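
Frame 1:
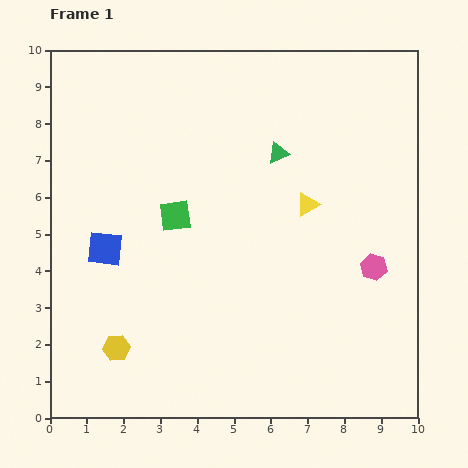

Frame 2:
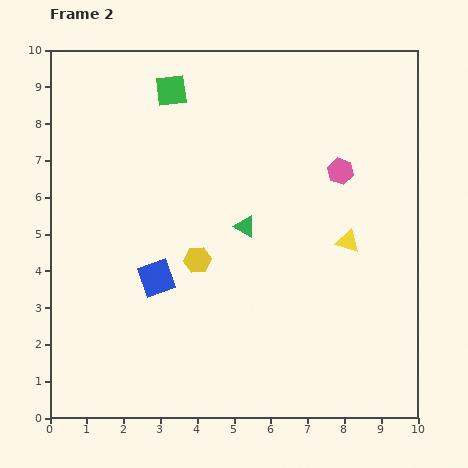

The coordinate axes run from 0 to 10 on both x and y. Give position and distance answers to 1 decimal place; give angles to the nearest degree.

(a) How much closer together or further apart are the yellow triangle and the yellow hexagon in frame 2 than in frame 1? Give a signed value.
-2.4

Distance in frame 1: 6.5. Distance in frame 2: 4.1.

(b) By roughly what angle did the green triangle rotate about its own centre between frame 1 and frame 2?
54° clockwise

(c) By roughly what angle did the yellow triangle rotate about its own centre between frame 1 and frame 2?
47° clockwise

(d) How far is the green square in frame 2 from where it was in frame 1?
3.4

The green square moved from (3.4, 5.5) to (3.3, 8.9), a distance of √(0.1² + 3.4²) ≈ 3.4.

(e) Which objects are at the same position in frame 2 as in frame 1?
none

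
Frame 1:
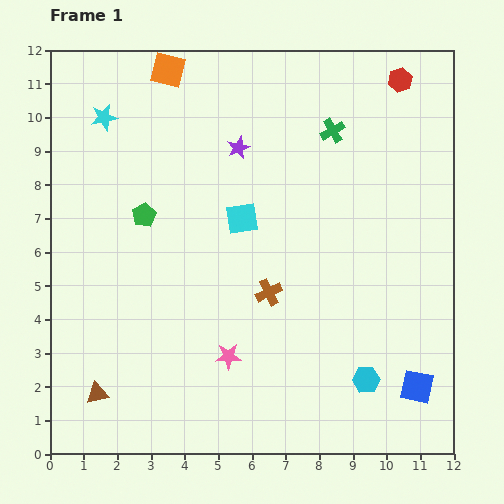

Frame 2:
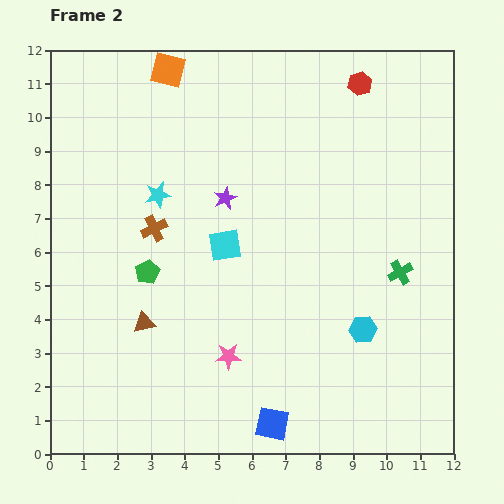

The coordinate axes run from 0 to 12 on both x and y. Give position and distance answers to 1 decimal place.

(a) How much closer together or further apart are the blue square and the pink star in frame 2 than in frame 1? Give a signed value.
-3.3

Distance in frame 1: 5.7. Distance in frame 2: 2.4.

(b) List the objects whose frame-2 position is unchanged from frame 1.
the orange square, the pink star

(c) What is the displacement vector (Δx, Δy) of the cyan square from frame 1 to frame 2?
(-0.5, -0.8)

The cyan square was at (5.7, 7.0) in frame 1 and (5.2, 6.2) in frame 2.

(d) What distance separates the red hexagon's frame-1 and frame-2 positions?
1.2

The red hexagon moved from (10.4, 11.1) to (9.2, 11.0), a distance of √(1.2² + 0.1²) ≈ 1.2.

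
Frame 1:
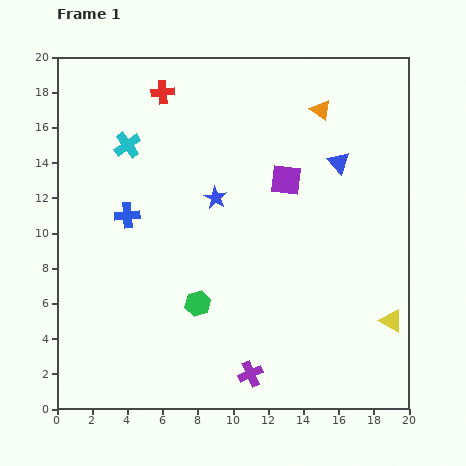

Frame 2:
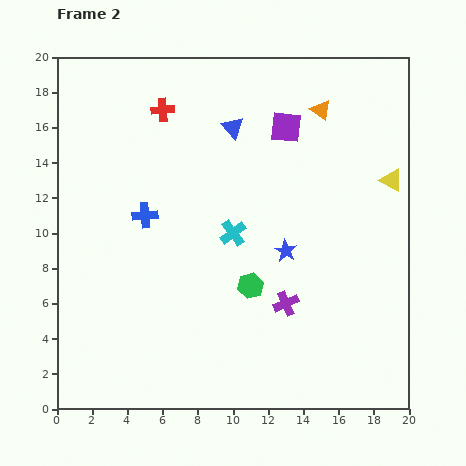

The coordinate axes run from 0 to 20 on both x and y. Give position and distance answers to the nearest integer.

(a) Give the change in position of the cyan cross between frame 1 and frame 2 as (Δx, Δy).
(6, -5)

The cyan cross was at (4, 15) in frame 1 and (10, 10) in frame 2.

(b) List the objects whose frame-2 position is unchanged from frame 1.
the orange triangle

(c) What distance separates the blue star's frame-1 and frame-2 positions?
5

The blue star moved from (9, 12) to (13, 9), a distance of √(4² + 3²) ≈ 5.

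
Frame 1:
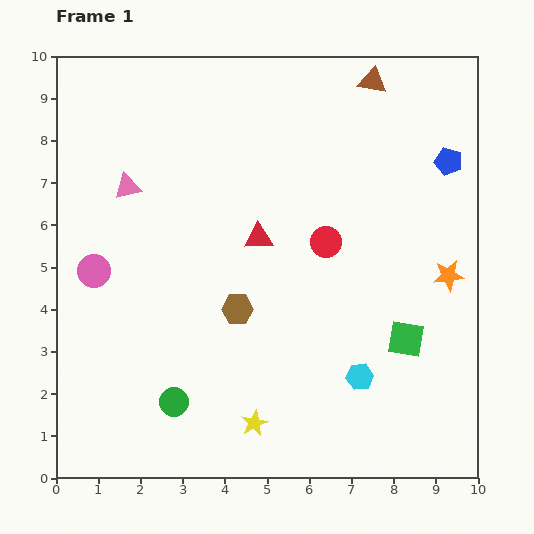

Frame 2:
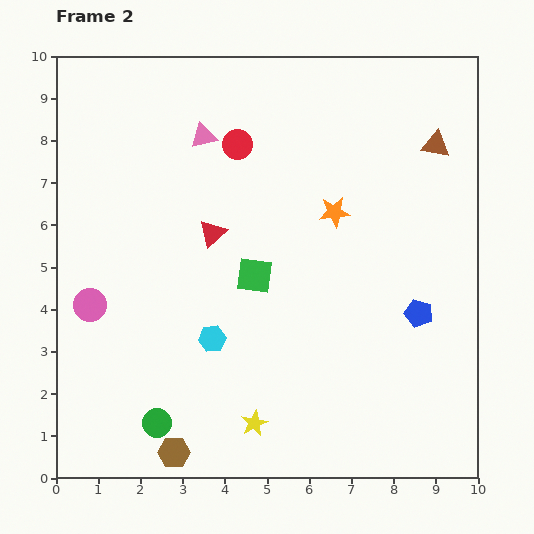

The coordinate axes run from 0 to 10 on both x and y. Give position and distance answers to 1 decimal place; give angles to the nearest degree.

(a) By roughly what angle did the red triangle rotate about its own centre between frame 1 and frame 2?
40° counter-clockwise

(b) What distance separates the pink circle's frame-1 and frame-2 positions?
0.8

The pink circle moved from (0.9, 4.9) to (0.8, 4.1), a distance of √(0.1² + 0.8²) ≈ 0.8.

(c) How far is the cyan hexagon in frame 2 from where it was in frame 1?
3.6

The cyan hexagon moved from (7.2, 2.4) to (3.7, 3.3), a distance of √(3.5² + 0.9²) ≈ 3.6.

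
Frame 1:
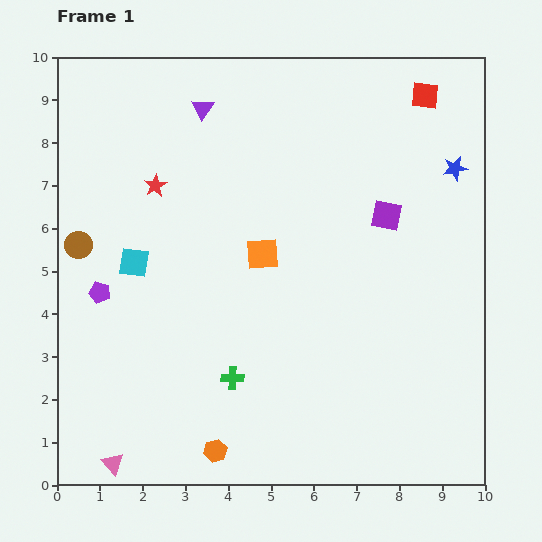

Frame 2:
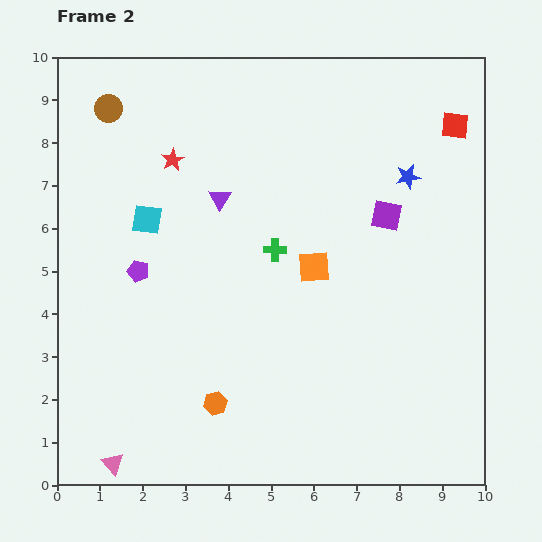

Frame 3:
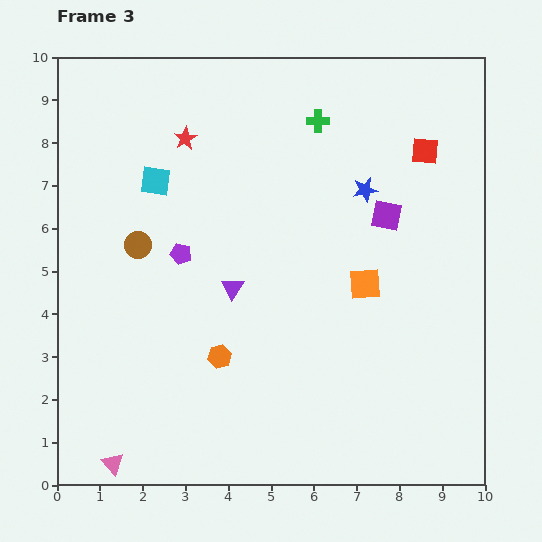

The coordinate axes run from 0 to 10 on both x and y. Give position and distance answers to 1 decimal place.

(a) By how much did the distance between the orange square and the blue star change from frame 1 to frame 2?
-1.9

Distance in frame 1: 4.9. Distance in frame 2: 3.0.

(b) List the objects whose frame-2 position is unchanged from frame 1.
the purple square, the pink triangle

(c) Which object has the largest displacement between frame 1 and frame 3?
the green cross

(moved 6.3; next 4.3)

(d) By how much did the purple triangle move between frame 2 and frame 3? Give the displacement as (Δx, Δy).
(0.3, -2.1)

The purple triangle was at (3.8, 6.7) in frame 2 and (4.1, 4.6) in frame 3.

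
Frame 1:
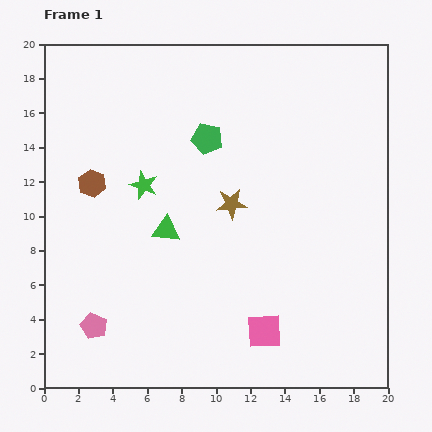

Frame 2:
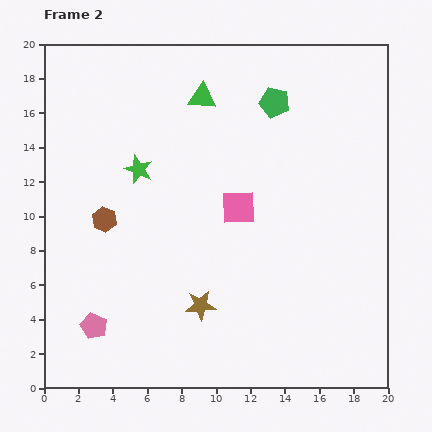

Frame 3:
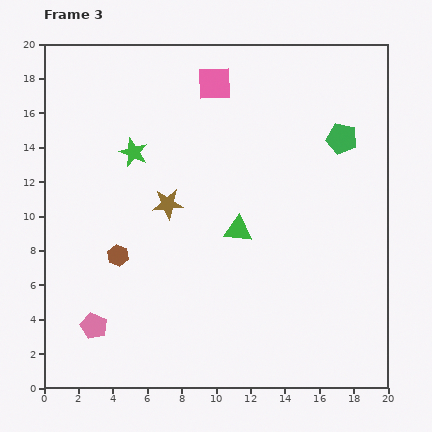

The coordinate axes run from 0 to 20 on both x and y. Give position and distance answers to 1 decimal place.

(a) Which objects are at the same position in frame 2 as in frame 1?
the pink pentagon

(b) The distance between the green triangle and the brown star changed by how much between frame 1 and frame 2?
+8.0

Distance in frame 1: 4.1. Distance in frame 2: 12.1.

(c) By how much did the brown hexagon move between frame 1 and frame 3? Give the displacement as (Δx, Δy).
(1.5, -4.2)

The brown hexagon was at (2.8, 11.9) in frame 1 and (4.3, 7.7) in frame 3.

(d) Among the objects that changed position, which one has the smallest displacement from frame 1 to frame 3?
the green star

(moved 2.0)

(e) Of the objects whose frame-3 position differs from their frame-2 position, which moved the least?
the green star

(moved 1.0)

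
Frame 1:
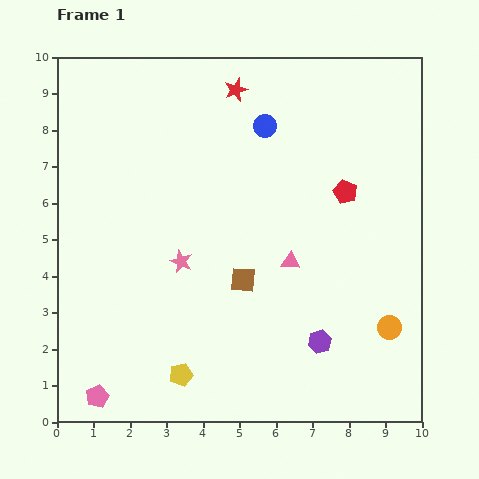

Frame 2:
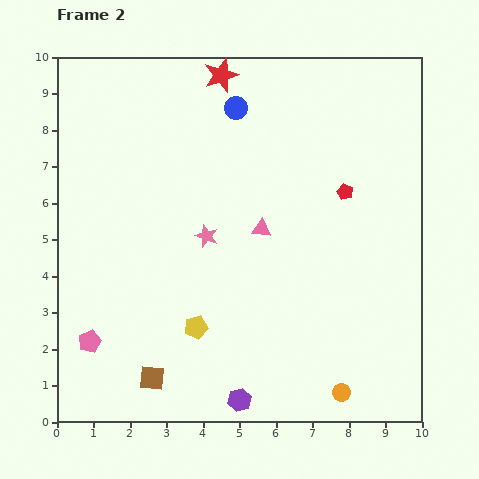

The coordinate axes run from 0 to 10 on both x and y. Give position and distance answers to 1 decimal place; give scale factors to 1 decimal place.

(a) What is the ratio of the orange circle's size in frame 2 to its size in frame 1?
0.7×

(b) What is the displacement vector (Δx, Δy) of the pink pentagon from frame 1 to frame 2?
(-0.2, 1.5)

The pink pentagon was at (1.1, 0.7) in frame 1 and (0.9, 2.2) in frame 2.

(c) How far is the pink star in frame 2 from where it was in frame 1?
1.0

The pink star moved from (3.4, 4.4) to (4.1, 5.1), a distance of √(0.7² + 0.7²) ≈ 1.0.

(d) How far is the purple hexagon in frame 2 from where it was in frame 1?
2.7

The purple hexagon moved from (7.2, 2.2) to (5.0, 0.6), a distance of √(2.2² + 1.6²) ≈ 2.7.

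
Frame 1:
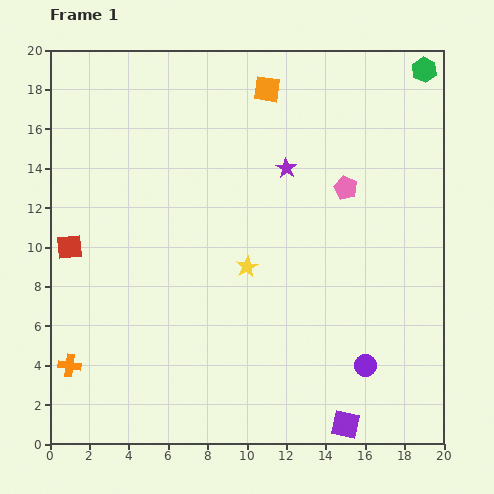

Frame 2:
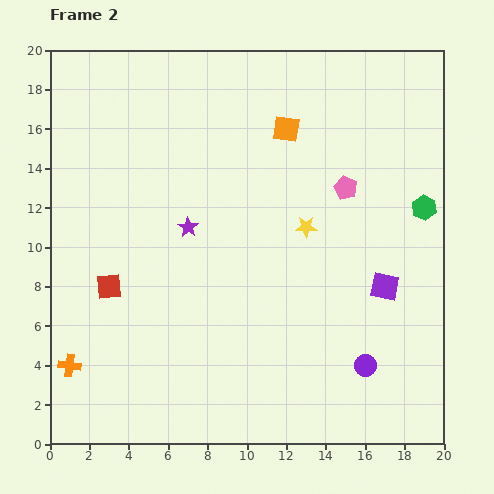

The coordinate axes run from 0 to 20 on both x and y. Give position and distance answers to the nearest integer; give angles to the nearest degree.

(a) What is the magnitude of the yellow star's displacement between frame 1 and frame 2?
4

The yellow star moved from (10, 9) to (13, 11), a distance of √(3² + 2²) ≈ 4.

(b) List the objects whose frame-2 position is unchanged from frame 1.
the pink pentagon, the orange cross, the purple circle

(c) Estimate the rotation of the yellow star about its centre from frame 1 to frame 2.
28° clockwise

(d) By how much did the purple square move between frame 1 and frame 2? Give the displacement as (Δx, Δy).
(2, 7)

The purple square was at (15, 1) in frame 1 and (17, 8) in frame 2.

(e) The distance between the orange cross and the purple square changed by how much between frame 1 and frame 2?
+2

Distance in frame 1: 14. Distance in frame 2: 16.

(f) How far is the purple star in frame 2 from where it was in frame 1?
6

The purple star moved from (12, 14) to (7, 11), a distance of √(5² + 3²) ≈ 6.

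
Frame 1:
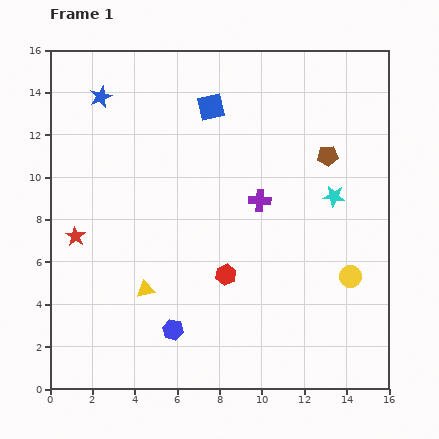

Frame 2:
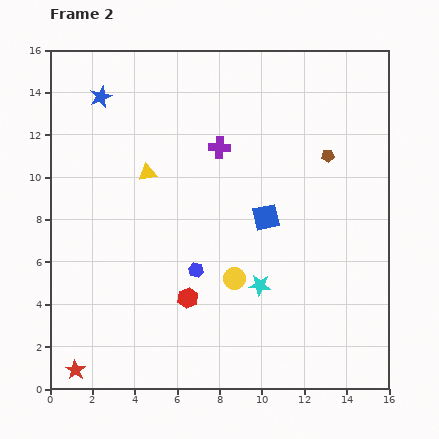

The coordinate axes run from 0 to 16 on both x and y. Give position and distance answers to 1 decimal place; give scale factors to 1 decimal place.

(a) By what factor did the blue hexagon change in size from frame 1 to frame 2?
0.7×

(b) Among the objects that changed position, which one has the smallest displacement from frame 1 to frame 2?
the red hexagon

(moved 2.1)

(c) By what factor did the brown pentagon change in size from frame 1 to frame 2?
0.6×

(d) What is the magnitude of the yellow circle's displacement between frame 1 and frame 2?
5.5

The yellow circle moved from (14.2, 5.3) to (8.7, 5.2), a distance of √(5.5² + 0.1²) ≈ 5.5.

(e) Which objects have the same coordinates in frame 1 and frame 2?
the blue star, the brown pentagon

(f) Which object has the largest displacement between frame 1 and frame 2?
the red star

(moved 6.3; next 5.8)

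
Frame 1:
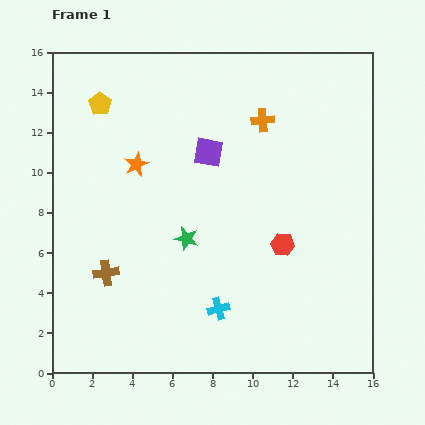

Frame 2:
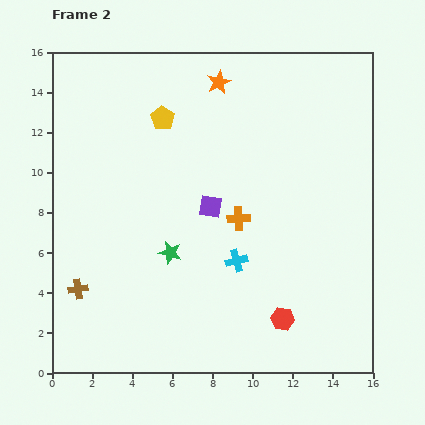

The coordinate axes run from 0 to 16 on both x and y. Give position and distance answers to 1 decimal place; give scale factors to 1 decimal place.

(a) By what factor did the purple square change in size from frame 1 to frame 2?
0.8×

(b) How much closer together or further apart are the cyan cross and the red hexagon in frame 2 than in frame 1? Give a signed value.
-0.8

Distance in frame 1: 4.5. Distance in frame 2: 3.7.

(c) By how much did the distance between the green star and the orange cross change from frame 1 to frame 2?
-3.2

Distance in frame 1: 7.0. Distance in frame 2: 3.8.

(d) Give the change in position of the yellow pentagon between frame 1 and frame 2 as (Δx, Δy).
(3.1, -0.7)

The yellow pentagon was at (2.4, 13.4) in frame 1 and (5.5, 12.7) in frame 2.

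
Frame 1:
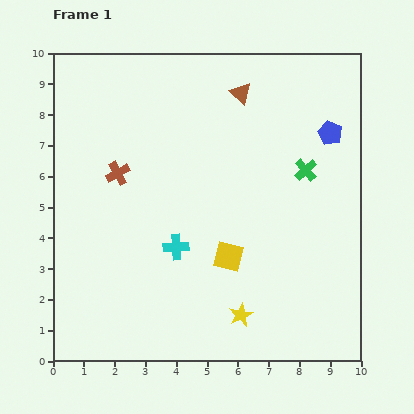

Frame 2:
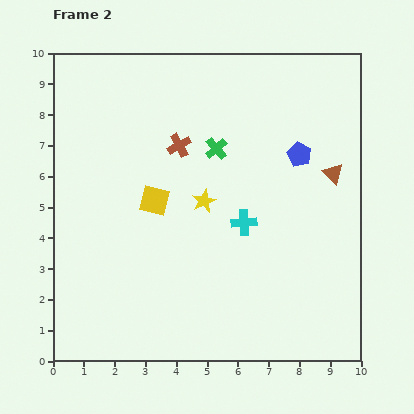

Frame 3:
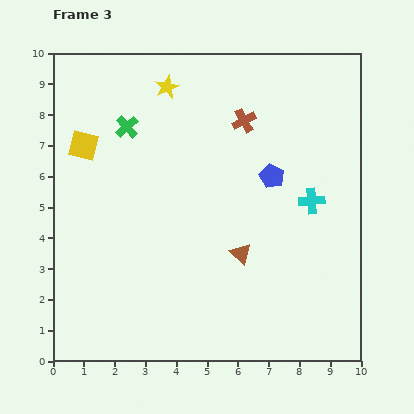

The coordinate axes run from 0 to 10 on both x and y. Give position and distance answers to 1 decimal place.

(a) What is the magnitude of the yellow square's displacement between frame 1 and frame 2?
3.0

The yellow square moved from (5.7, 3.4) to (3.3, 5.2), a distance of √(2.4² + 1.8²) ≈ 3.0.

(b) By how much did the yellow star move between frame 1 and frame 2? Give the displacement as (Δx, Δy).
(-1.2, 3.7)

The yellow star was at (6.1, 1.5) in frame 1 and (4.9, 5.2) in frame 2.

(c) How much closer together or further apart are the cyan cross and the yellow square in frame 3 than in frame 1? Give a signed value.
+5.9

Distance in frame 1: 1.7. Distance in frame 3: 7.6.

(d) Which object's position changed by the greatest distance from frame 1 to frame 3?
the yellow star

(moved 7.8; next 6.0)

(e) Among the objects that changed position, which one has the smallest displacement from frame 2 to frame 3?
the blue pentagon

(moved 1.1)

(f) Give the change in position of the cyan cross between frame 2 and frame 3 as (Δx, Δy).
(2.2, 0.7)

The cyan cross was at (6.2, 4.5) in frame 2 and (8.4, 5.2) in frame 3.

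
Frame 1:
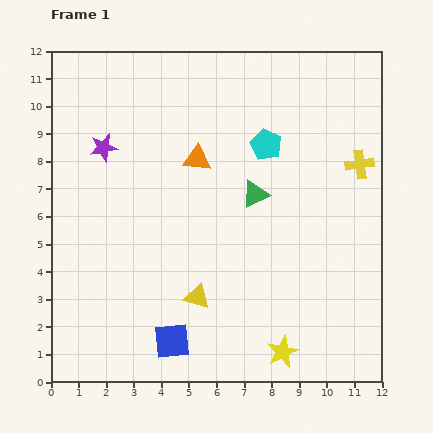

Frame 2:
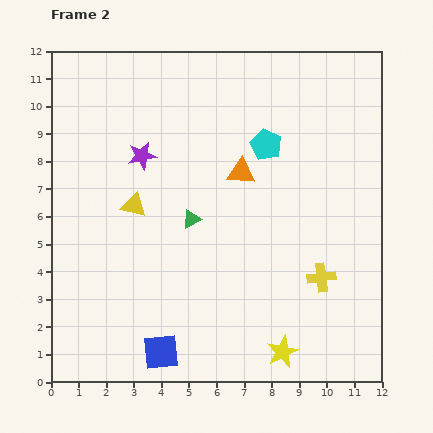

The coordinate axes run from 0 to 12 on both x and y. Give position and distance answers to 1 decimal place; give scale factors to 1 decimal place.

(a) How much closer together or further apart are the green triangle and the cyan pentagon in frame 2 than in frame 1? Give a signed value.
+2.0

Distance in frame 1: 1.8. Distance in frame 2: 3.8.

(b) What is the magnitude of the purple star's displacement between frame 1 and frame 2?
1.4

The purple star moved from (1.9, 8.5) to (3.3, 8.2), a distance of √(1.4² + 0.3²) ≈ 1.4.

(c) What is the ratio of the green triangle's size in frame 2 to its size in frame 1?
0.7×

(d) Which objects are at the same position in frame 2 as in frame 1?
the yellow star, the cyan pentagon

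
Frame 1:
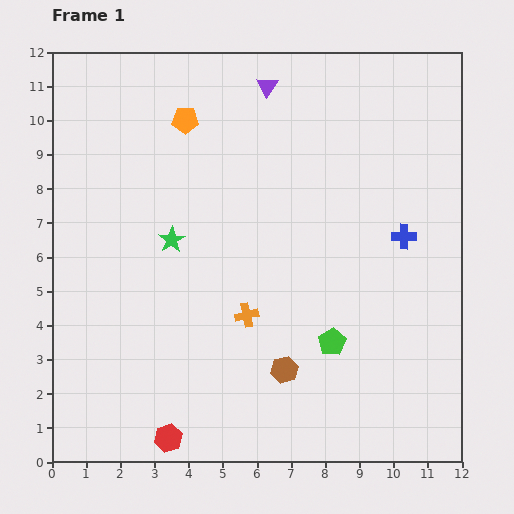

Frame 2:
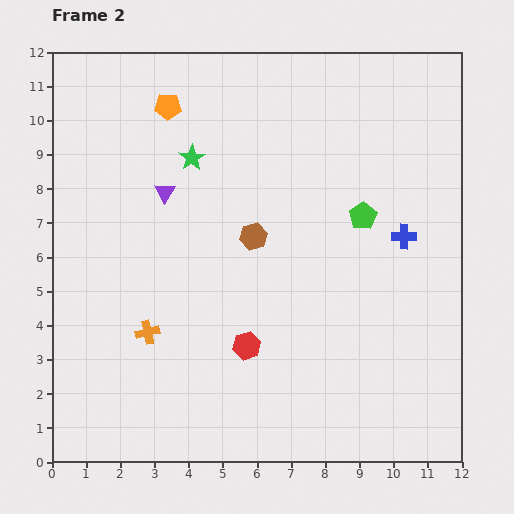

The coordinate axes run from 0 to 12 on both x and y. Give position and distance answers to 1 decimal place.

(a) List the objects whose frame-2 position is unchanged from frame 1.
the blue cross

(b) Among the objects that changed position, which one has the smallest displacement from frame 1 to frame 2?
the orange pentagon

(moved 0.6)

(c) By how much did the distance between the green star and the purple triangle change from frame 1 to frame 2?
-4.0

Distance in frame 1: 5.3. Distance in frame 2: 1.3.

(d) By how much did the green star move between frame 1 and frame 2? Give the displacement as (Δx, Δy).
(0.6, 2.4)

The green star was at (3.5, 6.5) in frame 1 and (4.1, 8.9) in frame 2.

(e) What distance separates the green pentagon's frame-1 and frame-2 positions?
3.8

The green pentagon moved from (8.2, 3.5) to (9.1, 7.2), a distance of √(0.9² + 3.7²) ≈ 3.8.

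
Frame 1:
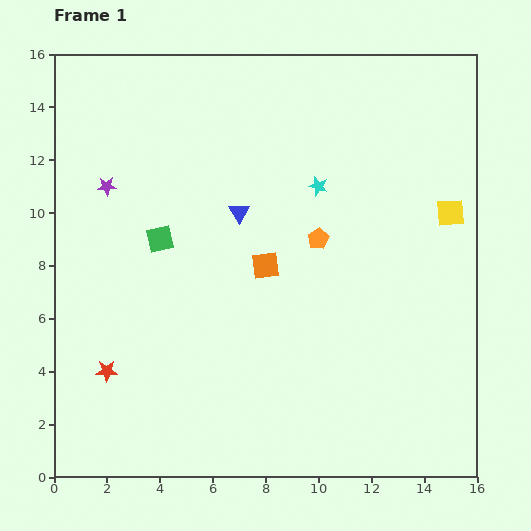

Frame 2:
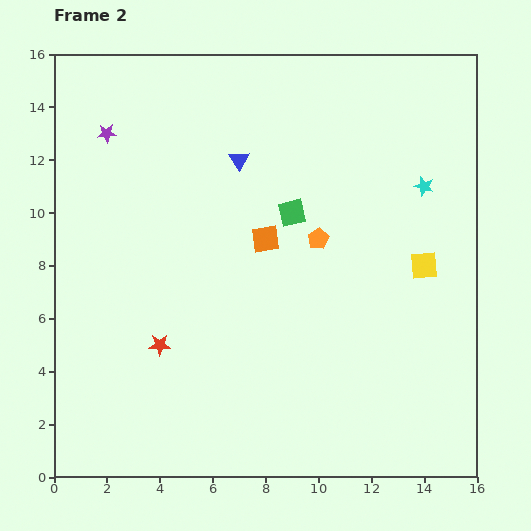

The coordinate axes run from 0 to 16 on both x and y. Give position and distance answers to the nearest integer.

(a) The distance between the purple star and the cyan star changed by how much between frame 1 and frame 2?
+4

Distance in frame 1: 8. Distance in frame 2: 12.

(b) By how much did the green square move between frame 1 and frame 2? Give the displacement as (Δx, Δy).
(5, 1)

The green square was at (4, 9) in frame 1 and (9, 10) in frame 2.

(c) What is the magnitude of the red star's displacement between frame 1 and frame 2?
2

The red star moved from (2, 4) to (4, 5), a distance of √(2² + 1²) ≈ 2.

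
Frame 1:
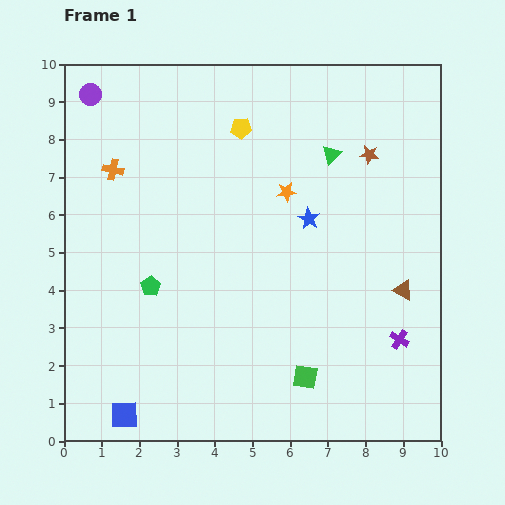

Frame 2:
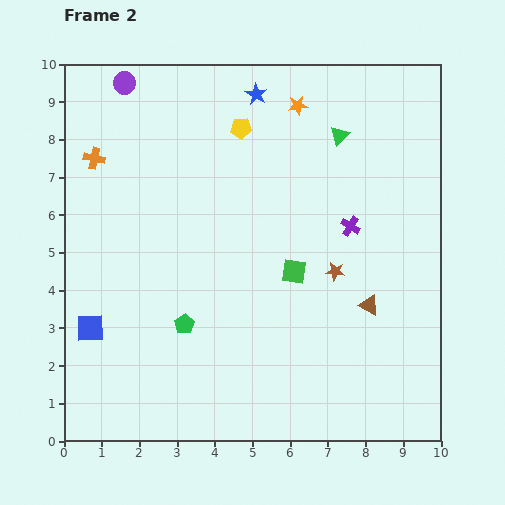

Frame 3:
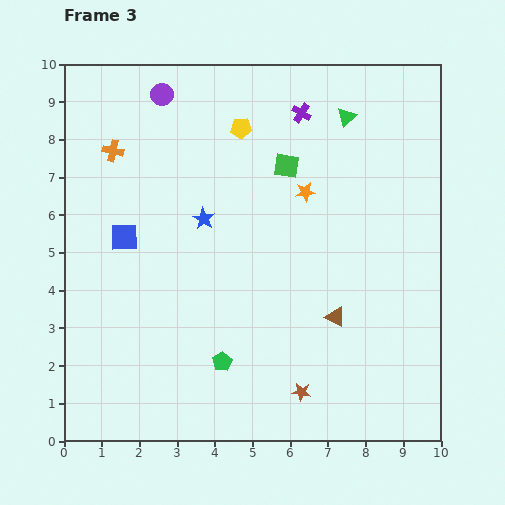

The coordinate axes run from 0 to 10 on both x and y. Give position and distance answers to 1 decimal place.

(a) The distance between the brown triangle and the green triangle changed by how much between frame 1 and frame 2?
+0.5

Distance in frame 1: 4.1. Distance in frame 2: 4.6.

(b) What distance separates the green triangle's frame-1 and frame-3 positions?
1.1

The green triangle moved from (7.1, 7.6) to (7.5, 8.6), a distance of √(0.4² + 1.0²) ≈ 1.1.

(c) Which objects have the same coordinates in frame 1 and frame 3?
the yellow pentagon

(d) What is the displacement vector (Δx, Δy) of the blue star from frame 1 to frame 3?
(-2.8, 0.0)

The blue star was at (6.5, 5.9) in frame 1 and (3.7, 5.9) in frame 3.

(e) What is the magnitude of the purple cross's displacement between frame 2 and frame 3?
3.3

The purple cross moved from (7.6, 5.7) to (6.3, 8.7), a distance of √(1.3² + 3.0²) ≈ 3.3.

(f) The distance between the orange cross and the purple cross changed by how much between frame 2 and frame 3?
-1.9

Distance in frame 2: 7.0. Distance in frame 3: 5.1.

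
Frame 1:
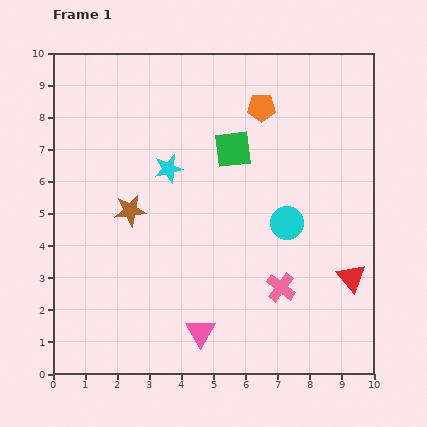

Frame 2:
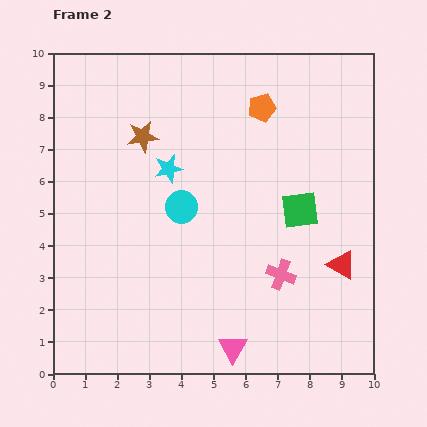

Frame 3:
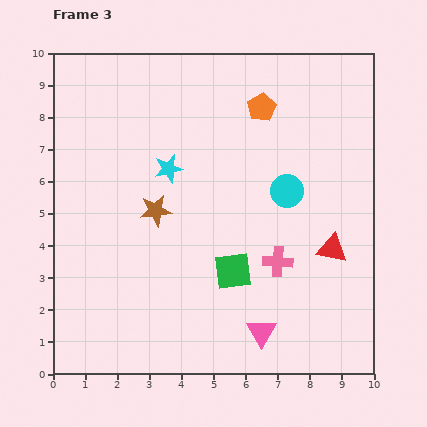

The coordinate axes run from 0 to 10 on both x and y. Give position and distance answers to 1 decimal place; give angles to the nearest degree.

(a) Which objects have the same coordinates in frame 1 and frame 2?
the orange pentagon, the cyan star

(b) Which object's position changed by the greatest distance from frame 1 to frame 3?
the green square

(moved 3.8; next 1.9)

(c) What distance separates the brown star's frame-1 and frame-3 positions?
0.8

The brown star moved from (2.4, 5.1) to (3.2, 5.1), a distance of √(0.8² + 0.0²) ≈ 0.8.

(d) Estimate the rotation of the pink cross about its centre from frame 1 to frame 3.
34° counter-clockwise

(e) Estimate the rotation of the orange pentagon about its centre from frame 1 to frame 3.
31° counter-clockwise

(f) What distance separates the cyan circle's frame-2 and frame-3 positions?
3.3

The cyan circle moved from (4.0, 5.2) to (7.3, 5.7), a distance of √(3.3² + 0.5²) ≈ 3.3.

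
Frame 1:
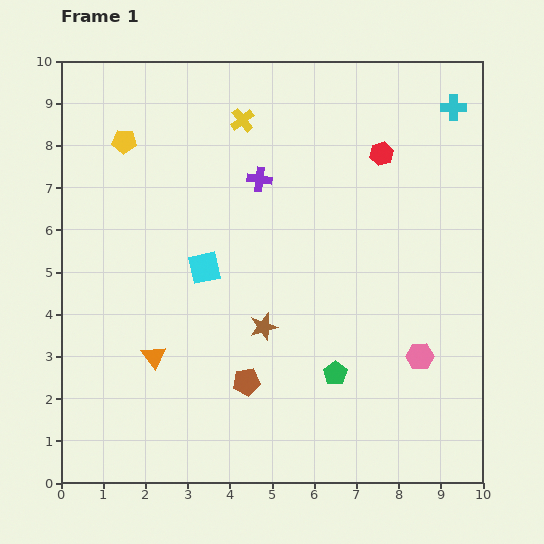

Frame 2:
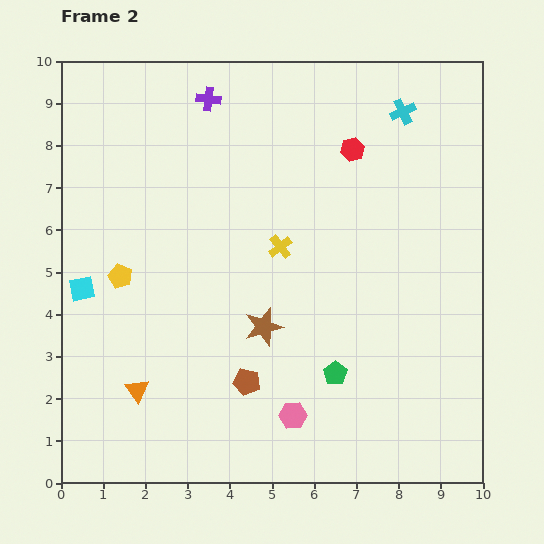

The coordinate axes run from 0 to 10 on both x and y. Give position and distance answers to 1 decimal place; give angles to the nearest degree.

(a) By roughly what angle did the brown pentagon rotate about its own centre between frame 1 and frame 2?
20° clockwise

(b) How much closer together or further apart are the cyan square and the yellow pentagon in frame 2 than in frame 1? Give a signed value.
-2.7

Distance in frame 1: 3.6. Distance in frame 2: 0.9.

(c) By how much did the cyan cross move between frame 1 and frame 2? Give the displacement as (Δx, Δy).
(-1.2, -0.1)

The cyan cross was at (9.3, 8.9) in frame 1 and (8.1, 8.8) in frame 2.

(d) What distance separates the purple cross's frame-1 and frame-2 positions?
2.2

The purple cross moved from (4.7, 7.2) to (3.5, 9.1), a distance of √(1.2² + 1.9²) ≈ 2.2.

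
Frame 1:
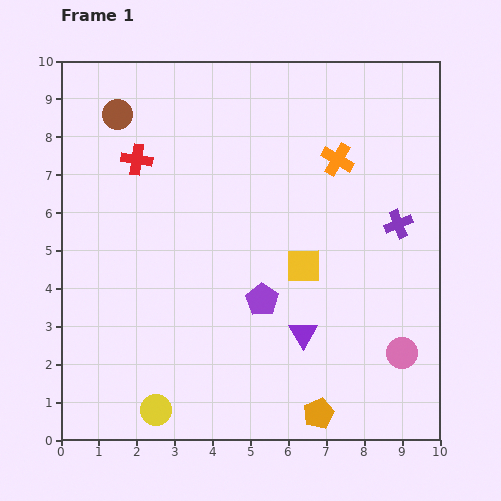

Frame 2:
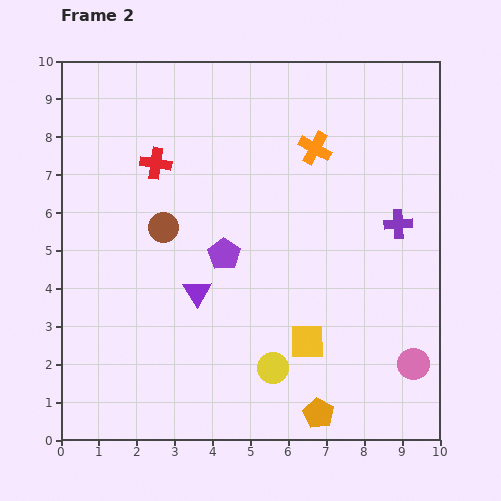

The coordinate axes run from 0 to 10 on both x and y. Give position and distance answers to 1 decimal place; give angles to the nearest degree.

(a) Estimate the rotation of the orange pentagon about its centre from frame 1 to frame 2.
20° counter-clockwise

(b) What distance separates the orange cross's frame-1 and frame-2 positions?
0.7

The orange cross moved from (7.3, 7.4) to (6.7, 7.7), a distance of √(0.6² + 0.3²) ≈ 0.7.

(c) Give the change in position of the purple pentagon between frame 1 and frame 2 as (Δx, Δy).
(-1.0, 1.2)

The purple pentagon was at (5.3, 3.7) in frame 1 and (4.3, 4.9) in frame 2.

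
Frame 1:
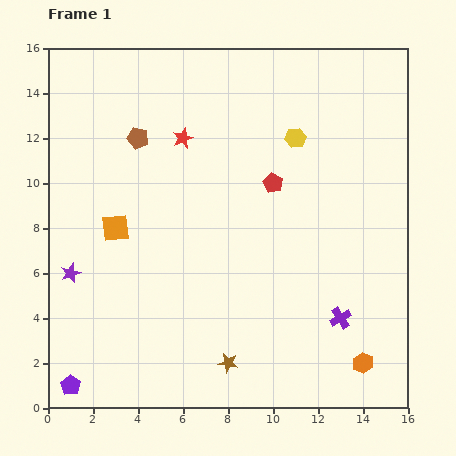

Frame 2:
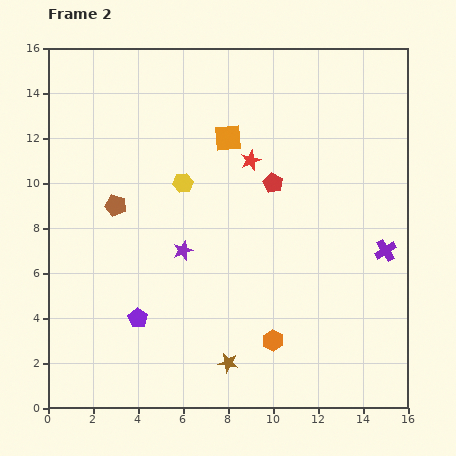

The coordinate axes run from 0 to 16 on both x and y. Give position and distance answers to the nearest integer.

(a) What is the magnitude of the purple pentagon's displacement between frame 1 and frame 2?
4

The purple pentagon moved from (1, 1) to (4, 4), a distance of √(3² + 3²) ≈ 4.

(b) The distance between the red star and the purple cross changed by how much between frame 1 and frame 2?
-4

Distance in frame 1: 11. Distance in frame 2: 7.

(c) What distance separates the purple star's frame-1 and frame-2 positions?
5

The purple star moved from (1, 6) to (6, 7), a distance of √(5² + 1²) ≈ 5.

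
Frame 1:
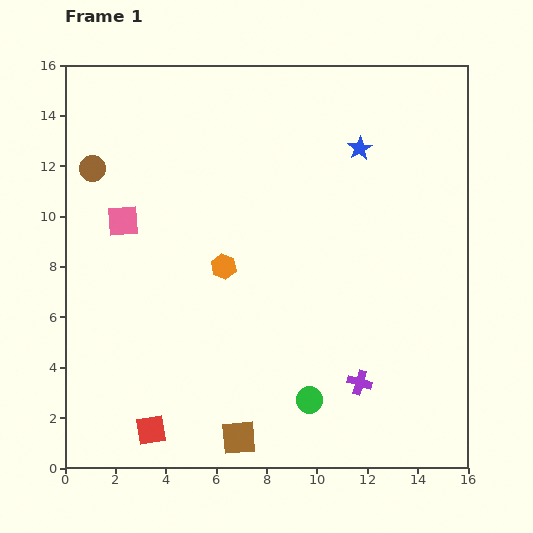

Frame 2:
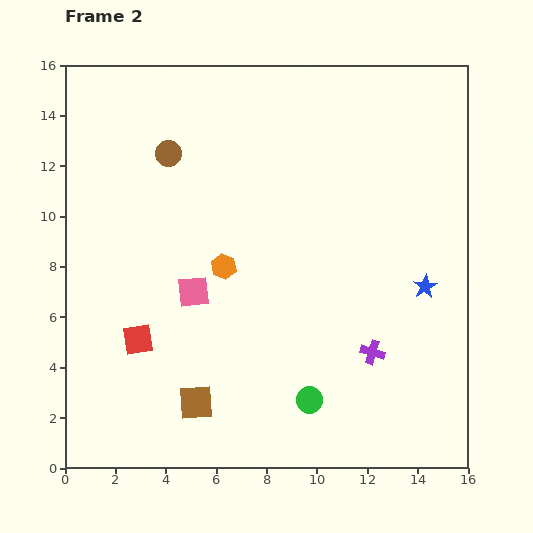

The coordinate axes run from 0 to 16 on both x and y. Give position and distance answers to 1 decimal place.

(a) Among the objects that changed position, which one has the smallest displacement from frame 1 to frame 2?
the purple cross

(moved 1.3)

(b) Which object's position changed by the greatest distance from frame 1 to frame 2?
the blue star

(moved 6.1; next 4.0)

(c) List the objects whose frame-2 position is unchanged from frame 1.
the orange hexagon, the green circle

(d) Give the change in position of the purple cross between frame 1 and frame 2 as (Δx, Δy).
(0.5, 1.2)

The purple cross was at (11.7, 3.4) in frame 1 and (12.2, 4.6) in frame 2.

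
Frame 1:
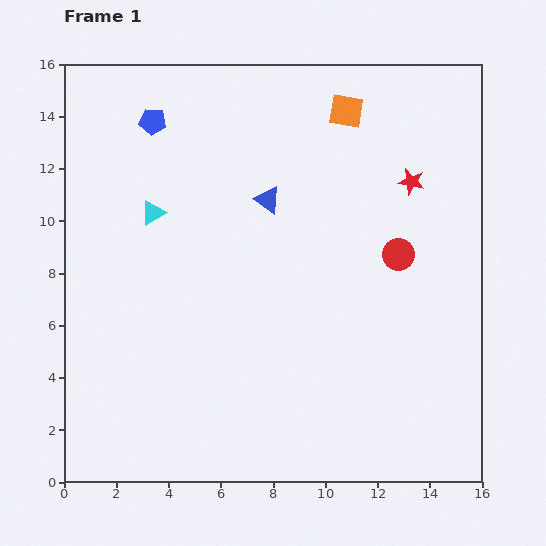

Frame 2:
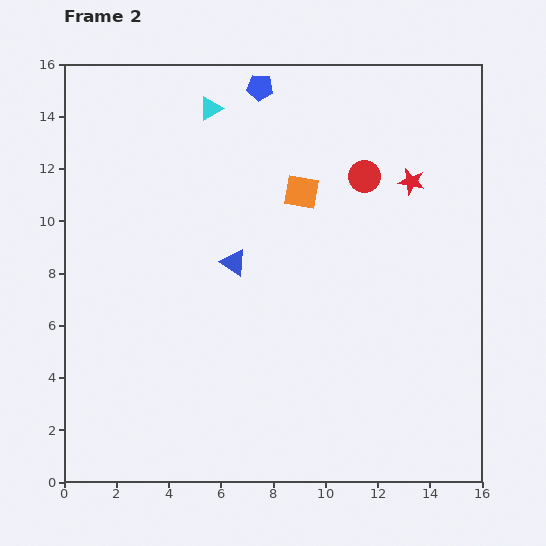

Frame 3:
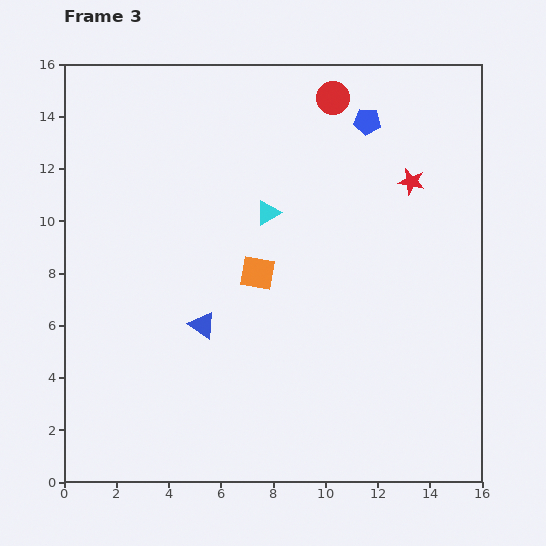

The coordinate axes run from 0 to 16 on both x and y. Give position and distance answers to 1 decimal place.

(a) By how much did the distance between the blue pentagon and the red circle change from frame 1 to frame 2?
-5.5

Distance in frame 1: 10.7. Distance in frame 2: 5.2.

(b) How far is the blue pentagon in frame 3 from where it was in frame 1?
8.2

The blue pentagon moved from (3.4, 13.8) to (11.6, 13.8), a distance of √(8.2² + 0.0²) ≈ 8.2.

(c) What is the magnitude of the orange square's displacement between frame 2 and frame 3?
3.5

The orange square moved from (9.1, 11.1) to (7.4, 8.0), a distance of √(1.7² + 3.1²) ≈ 3.5.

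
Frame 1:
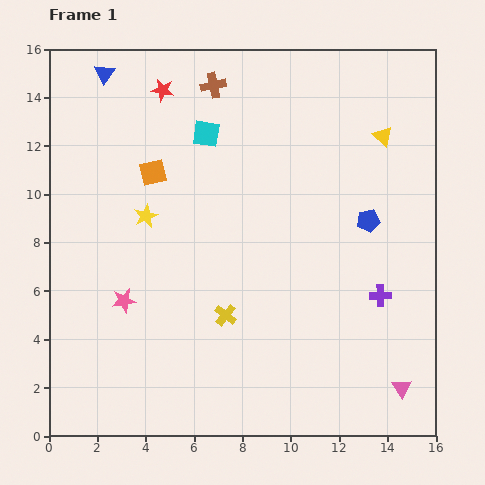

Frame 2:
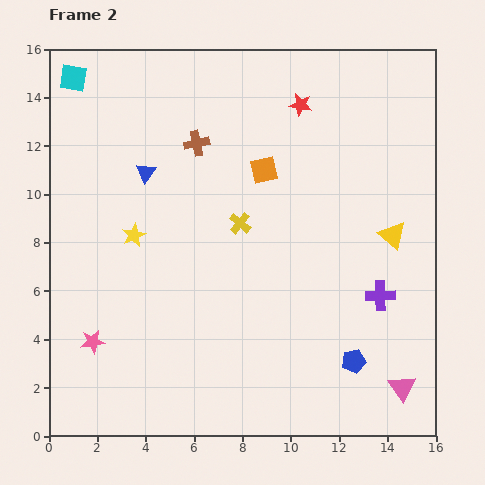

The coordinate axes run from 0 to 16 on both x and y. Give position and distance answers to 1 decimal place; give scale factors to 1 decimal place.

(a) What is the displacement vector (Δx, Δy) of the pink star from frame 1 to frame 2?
(-1.3, -1.7)

The pink star was at (3.1, 5.6) in frame 1 and (1.8, 3.9) in frame 2.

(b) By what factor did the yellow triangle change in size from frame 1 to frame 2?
1.4×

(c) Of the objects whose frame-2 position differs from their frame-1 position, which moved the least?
the yellow star

(moved 0.9)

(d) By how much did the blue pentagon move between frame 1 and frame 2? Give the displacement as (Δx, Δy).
(-0.6, -5.8)

The blue pentagon was at (13.2, 8.9) in frame 1 and (12.6, 3.1) in frame 2.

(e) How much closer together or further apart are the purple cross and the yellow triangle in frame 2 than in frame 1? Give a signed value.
-4.1

Distance in frame 1: 6.6. Distance in frame 2: 2.5.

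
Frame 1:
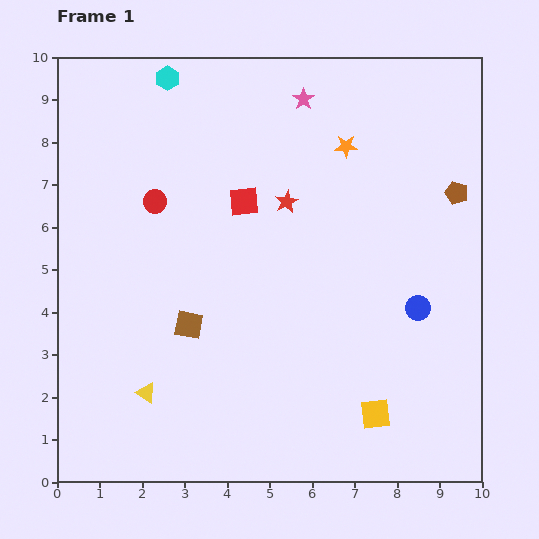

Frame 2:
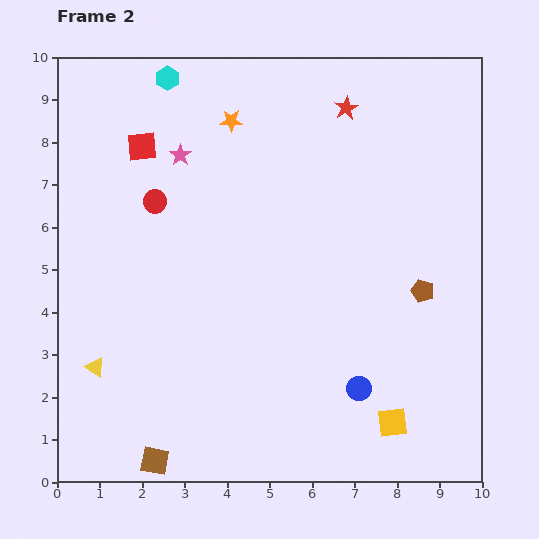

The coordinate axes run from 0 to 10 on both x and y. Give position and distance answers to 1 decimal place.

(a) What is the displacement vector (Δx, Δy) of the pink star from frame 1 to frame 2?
(-2.9, -1.3)

The pink star was at (5.8, 9.0) in frame 1 and (2.9, 7.7) in frame 2.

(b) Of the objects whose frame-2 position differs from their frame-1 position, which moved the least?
the yellow square

(moved 0.4)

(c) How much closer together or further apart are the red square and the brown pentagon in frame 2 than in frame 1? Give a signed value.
+2.4

Distance in frame 1: 5.0. Distance in frame 2: 7.4.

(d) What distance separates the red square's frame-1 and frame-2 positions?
2.7

The red square moved from (4.4, 6.6) to (2.0, 7.9), a distance of √(2.4² + 1.3²) ≈ 2.7.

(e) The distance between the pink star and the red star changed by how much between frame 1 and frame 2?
+1.7

Distance in frame 1: 2.4. Distance in frame 2: 4.1.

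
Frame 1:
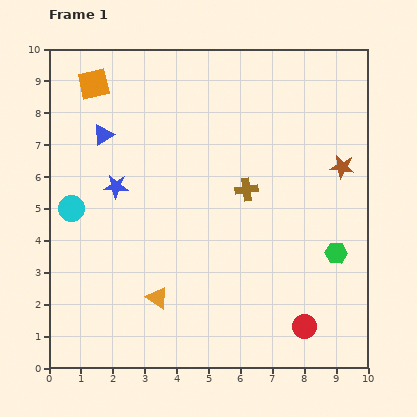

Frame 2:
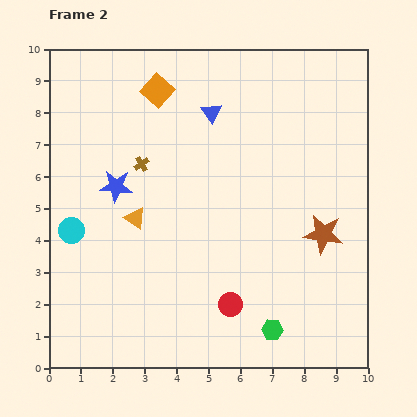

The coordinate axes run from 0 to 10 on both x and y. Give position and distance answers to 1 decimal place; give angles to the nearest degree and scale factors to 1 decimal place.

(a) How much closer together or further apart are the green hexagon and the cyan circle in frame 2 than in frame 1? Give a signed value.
-1.4

Distance in frame 1: 8.4. Distance in frame 2: 7.0.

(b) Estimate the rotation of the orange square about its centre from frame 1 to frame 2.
36° counter-clockwise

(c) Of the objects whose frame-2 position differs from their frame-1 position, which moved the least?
the cyan circle

(moved 0.7)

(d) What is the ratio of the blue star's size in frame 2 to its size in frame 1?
1.4×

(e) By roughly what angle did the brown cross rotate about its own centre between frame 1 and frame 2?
26° counter-clockwise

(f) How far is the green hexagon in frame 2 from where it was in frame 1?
3.1

The green hexagon moved from (9.0, 3.6) to (7.0, 1.2), a distance of √(2.0² + 2.4²) ≈ 3.1.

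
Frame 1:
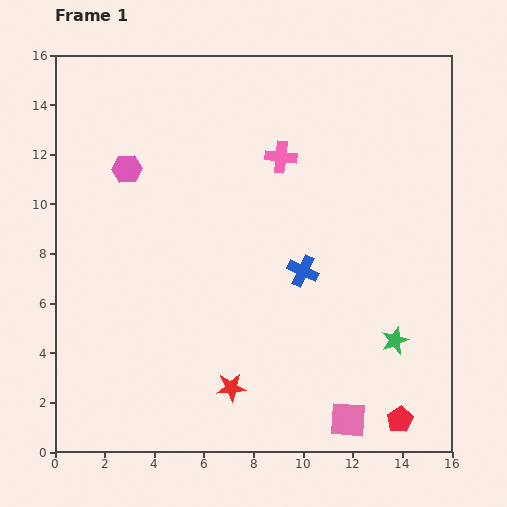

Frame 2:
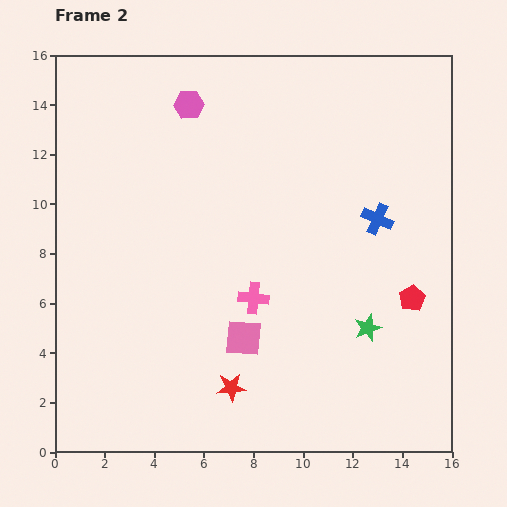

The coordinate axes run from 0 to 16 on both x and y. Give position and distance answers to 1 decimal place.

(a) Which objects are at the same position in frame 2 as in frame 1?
the red star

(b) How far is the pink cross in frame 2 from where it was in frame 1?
5.8

The pink cross moved from (9.1, 11.9) to (8.0, 6.2), a distance of √(1.1² + 5.7²) ≈ 5.8.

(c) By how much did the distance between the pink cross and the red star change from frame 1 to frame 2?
-5.8

Distance in frame 1: 9.5. Distance in frame 2: 3.7.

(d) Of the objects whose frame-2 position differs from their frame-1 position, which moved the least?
the green star

(moved 1.2)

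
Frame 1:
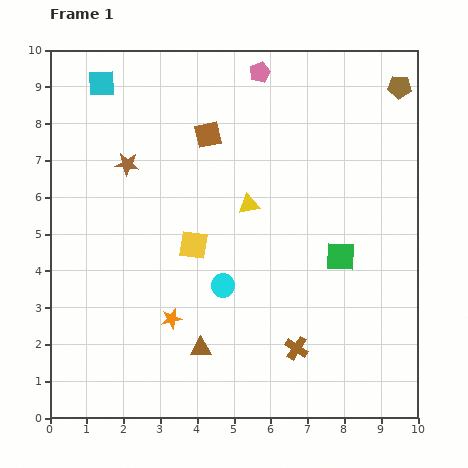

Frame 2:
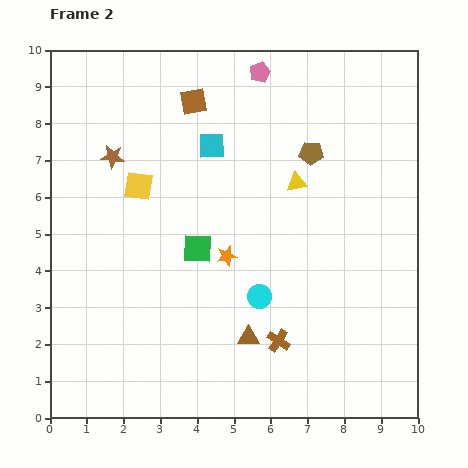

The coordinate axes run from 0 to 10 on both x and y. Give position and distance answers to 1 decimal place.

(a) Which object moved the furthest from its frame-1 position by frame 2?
the green square

(moved 3.9; next 3.4)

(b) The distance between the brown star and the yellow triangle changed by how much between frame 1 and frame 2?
+1.5

Distance in frame 1: 3.5. Distance in frame 2: 5.0.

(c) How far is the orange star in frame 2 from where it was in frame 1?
2.3

The orange star moved from (3.3, 2.7) to (4.8, 4.4), a distance of √(1.5² + 1.7²) ≈ 2.3.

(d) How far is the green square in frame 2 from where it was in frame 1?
3.9

The green square moved from (7.9, 4.4) to (4.0, 4.6), a distance of √(3.9² + 0.2²) ≈ 3.9.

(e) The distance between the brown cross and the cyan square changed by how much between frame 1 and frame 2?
-3.3

Distance in frame 1: 8.9. Distance in frame 2: 5.6.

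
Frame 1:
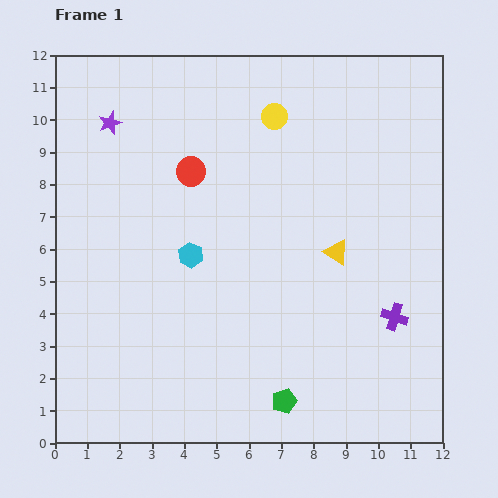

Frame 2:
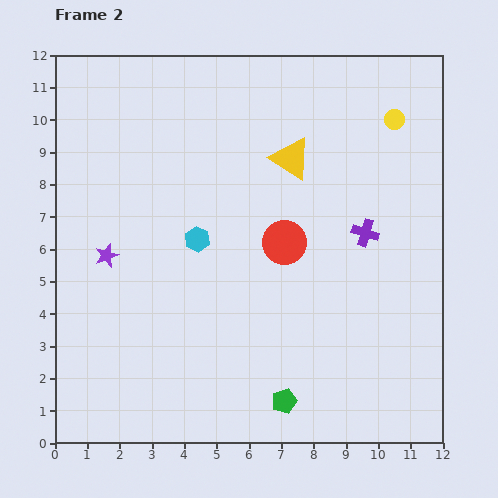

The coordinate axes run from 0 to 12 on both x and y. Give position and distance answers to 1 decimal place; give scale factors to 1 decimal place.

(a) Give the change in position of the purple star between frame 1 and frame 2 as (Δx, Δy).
(-0.1, -4.1)

The purple star was at (1.7, 9.9) in frame 1 and (1.6, 5.8) in frame 2.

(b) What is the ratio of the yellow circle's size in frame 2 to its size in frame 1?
0.8×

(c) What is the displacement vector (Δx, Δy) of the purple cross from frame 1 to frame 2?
(-0.9, 2.6)

The purple cross was at (10.5, 3.9) in frame 1 and (9.6, 6.5) in frame 2.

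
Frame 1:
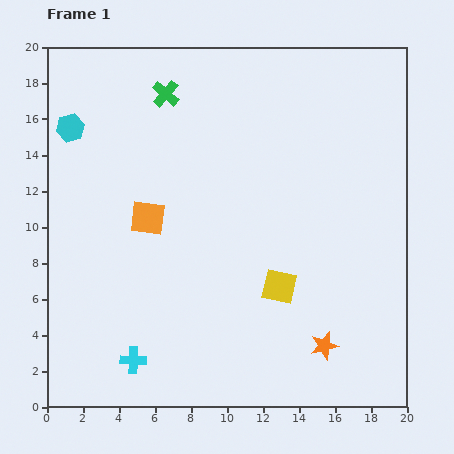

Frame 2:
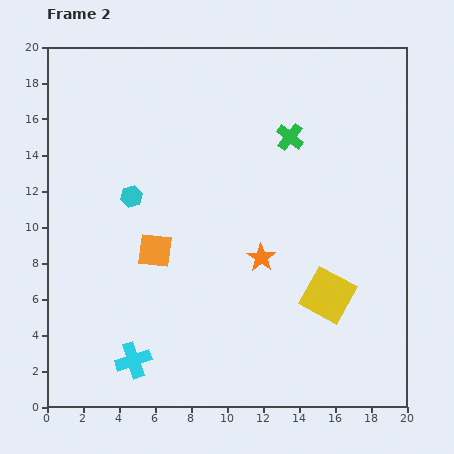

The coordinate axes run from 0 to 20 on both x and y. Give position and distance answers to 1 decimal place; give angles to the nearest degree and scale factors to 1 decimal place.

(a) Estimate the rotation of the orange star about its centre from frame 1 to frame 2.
25° counter-clockwise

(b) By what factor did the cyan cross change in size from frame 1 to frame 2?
1.4×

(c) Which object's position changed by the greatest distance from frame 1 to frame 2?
the green cross

(moved 7.3; next 6.0)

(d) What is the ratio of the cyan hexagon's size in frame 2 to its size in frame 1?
0.8×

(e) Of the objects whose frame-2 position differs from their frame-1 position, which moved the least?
the orange square

(moved 1.8)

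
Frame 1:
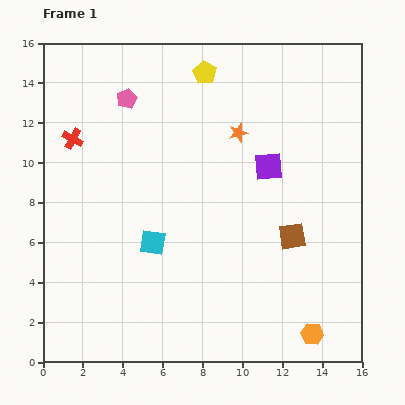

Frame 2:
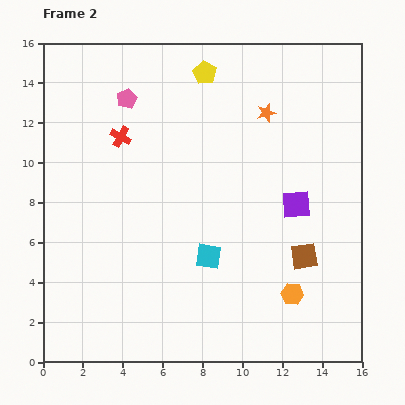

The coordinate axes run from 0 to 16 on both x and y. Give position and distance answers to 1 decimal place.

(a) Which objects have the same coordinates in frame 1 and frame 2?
the pink pentagon, the yellow pentagon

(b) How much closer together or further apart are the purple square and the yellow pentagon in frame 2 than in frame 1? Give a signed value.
+2.3

Distance in frame 1: 5.7. Distance in frame 2: 8.0.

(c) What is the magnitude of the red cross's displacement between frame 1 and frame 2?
2.4

The red cross moved from (1.5, 11.2) to (3.9, 11.3), a distance of √(2.4² + 0.1²) ≈ 2.4.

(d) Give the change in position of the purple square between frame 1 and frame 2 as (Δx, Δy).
(1.4, -1.9)

The purple square was at (11.3, 9.8) in frame 1 and (12.7, 7.9) in frame 2.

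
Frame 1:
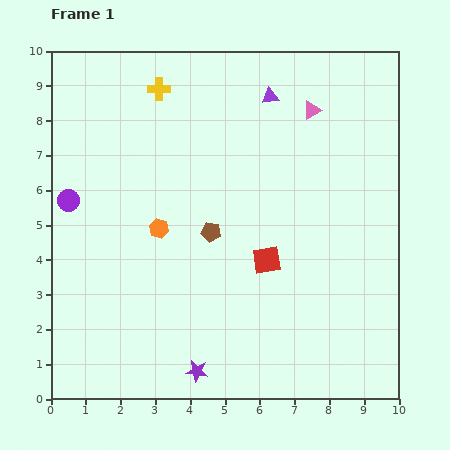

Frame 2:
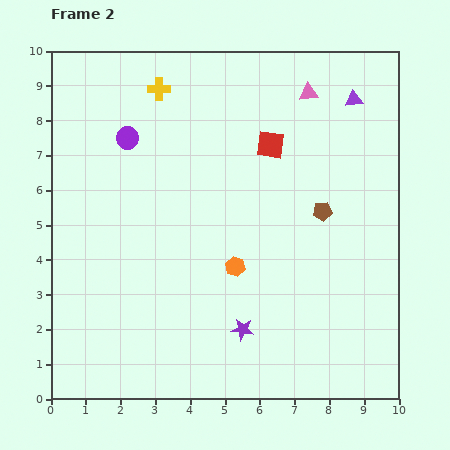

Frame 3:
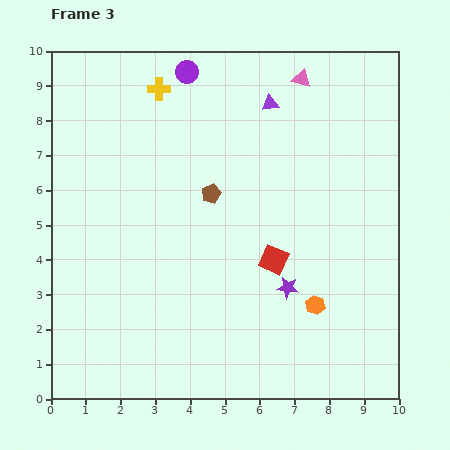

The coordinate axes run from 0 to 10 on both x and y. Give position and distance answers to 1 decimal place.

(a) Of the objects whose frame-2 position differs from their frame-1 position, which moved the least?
the pink triangle

(moved 0.5)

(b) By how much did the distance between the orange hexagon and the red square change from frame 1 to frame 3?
-1.4

Distance in frame 1: 3.2. Distance in frame 3: 1.8.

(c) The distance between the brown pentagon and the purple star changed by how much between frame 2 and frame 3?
-0.6

Distance in frame 2: 4.1. Distance in frame 3: 3.5.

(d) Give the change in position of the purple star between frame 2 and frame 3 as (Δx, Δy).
(1.3, 1.2)

The purple star was at (5.5, 2.0) in frame 2 and (6.8, 3.2) in frame 3.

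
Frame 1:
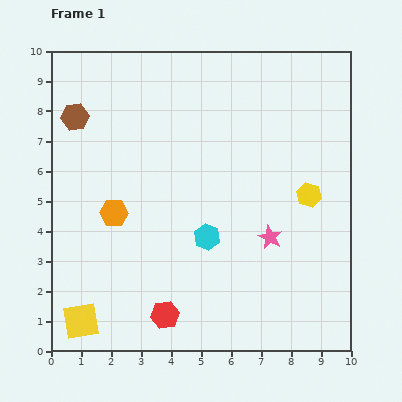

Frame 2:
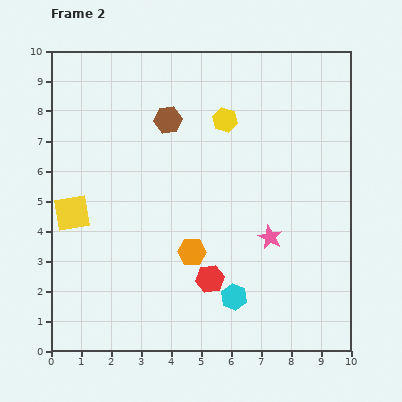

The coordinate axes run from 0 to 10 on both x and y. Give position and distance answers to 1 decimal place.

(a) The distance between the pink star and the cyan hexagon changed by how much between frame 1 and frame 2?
+0.2

Distance in frame 1: 2.1. Distance in frame 2: 2.3.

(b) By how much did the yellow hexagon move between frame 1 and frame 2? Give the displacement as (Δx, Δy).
(-2.8, 2.5)

The yellow hexagon was at (8.6, 5.2) in frame 1 and (5.8, 7.7) in frame 2.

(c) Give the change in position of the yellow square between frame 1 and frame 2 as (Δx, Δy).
(-0.3, 3.6)

The yellow square was at (1.0, 1.0) in frame 1 and (0.7, 4.6) in frame 2.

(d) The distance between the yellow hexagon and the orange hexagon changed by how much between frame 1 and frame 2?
-2.0

Distance in frame 1: 6.5. Distance in frame 2: 4.5.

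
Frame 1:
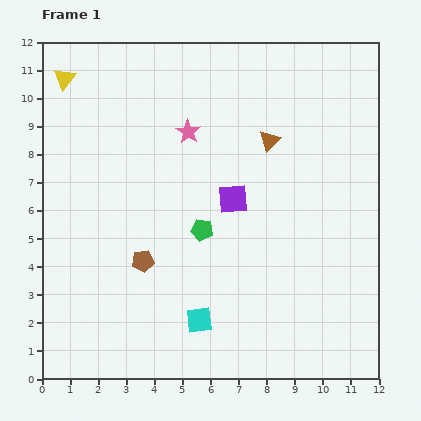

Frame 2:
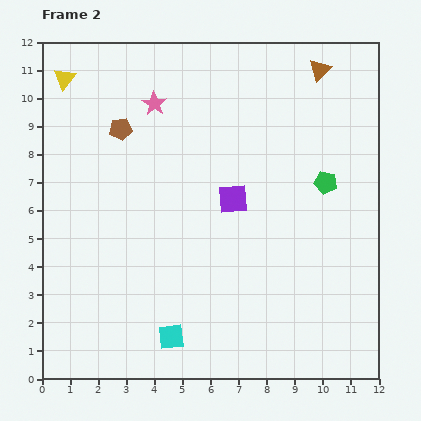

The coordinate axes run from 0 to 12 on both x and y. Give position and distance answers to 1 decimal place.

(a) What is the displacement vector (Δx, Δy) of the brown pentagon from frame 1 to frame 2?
(-0.8, 4.7)

The brown pentagon was at (3.6, 4.2) in frame 1 and (2.8, 8.9) in frame 2.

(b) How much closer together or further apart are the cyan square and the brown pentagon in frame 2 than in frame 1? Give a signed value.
+4.7

Distance in frame 1: 2.9. Distance in frame 2: 7.6.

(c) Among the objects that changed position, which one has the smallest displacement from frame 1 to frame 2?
the cyan square

(moved 1.2)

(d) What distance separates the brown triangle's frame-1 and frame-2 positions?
3.1

The brown triangle moved from (8.1, 8.5) to (9.9, 11.0), a distance of √(1.8² + 2.5²) ≈ 3.1.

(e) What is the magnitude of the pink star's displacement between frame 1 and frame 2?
1.6

The pink star moved from (5.2, 8.8) to (4.0, 9.8), a distance of √(1.2² + 1.0²) ≈ 1.6.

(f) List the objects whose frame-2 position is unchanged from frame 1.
the purple square, the yellow triangle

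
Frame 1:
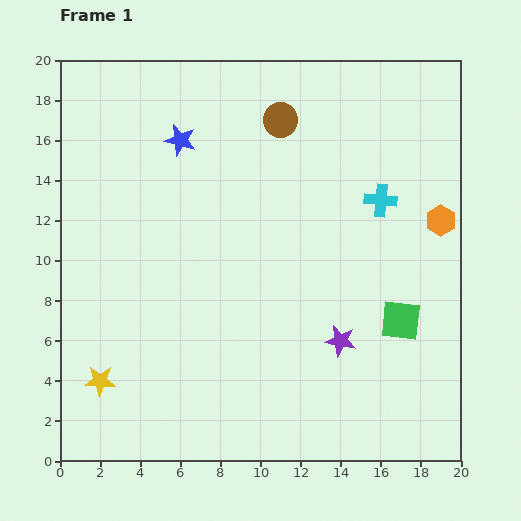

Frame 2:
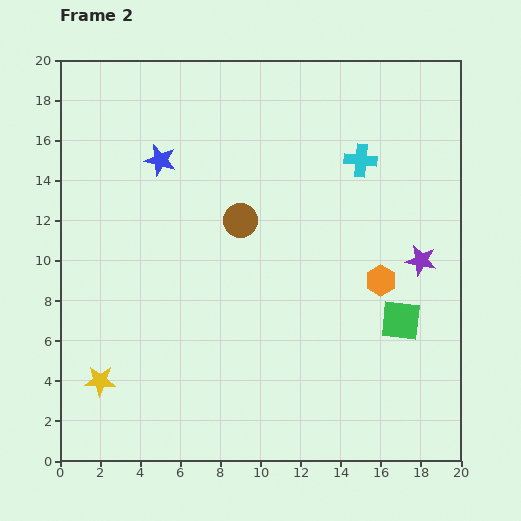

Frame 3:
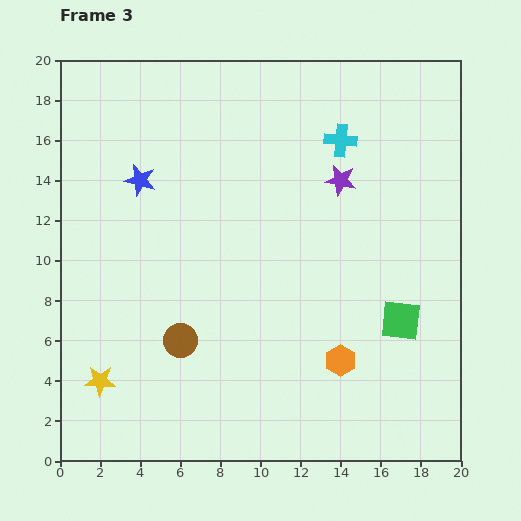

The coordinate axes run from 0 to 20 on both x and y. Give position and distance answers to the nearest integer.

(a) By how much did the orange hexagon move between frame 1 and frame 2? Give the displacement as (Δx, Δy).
(-3, -3)

The orange hexagon was at (19, 12) in frame 1 and (16, 9) in frame 2.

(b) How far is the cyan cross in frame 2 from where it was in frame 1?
2

The cyan cross moved from (16, 13) to (15, 15), a distance of √(1² + 2²) ≈ 2.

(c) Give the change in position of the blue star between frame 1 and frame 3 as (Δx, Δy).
(-2, -2)

The blue star was at (6, 16) in frame 1 and (4, 14) in frame 3.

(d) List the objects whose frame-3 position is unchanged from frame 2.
the green square, the yellow star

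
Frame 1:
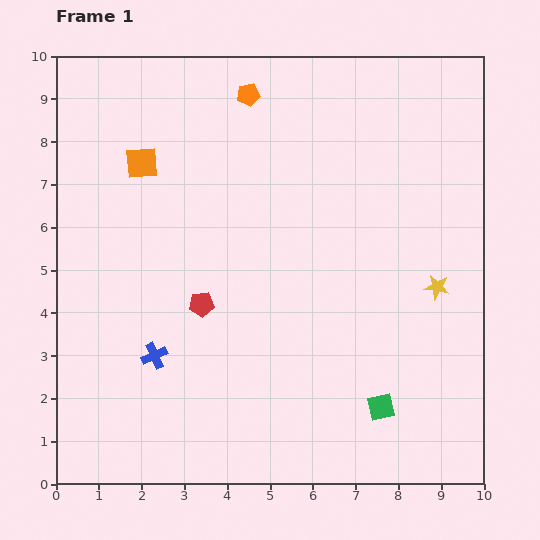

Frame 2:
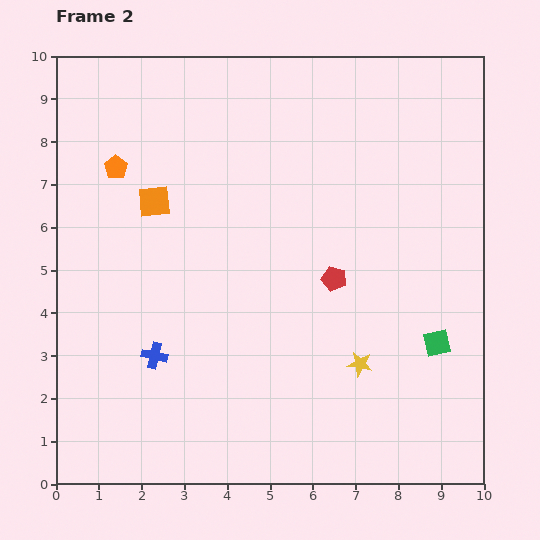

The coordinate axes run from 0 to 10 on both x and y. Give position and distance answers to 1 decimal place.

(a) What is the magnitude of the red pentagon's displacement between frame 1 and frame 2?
3.2

The red pentagon moved from (3.4, 4.2) to (6.5, 4.8), a distance of √(3.1² + 0.6²) ≈ 3.2.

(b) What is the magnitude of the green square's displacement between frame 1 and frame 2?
2.0

The green square moved from (7.6, 1.8) to (8.9, 3.3), a distance of √(1.3² + 1.5²) ≈ 2.0.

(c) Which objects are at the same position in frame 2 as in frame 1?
the blue cross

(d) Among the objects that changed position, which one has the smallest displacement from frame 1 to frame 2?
the orange square

(moved 0.9)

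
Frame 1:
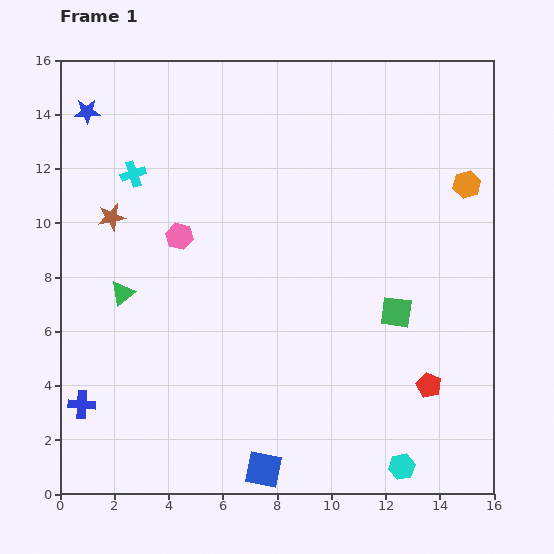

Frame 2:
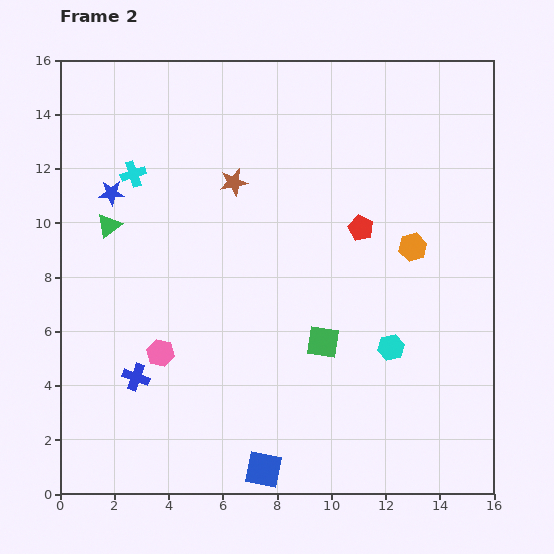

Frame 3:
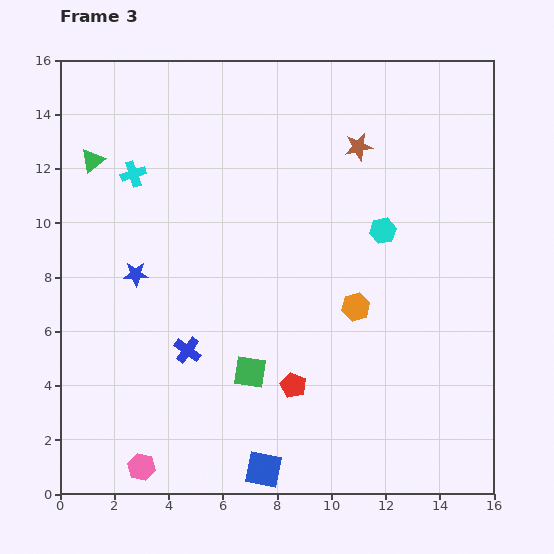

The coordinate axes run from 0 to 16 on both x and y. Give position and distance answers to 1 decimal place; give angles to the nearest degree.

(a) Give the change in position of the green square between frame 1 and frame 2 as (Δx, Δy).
(-2.7, -1.1)

The green square was at (12.4, 6.7) in frame 1 and (9.7, 5.6) in frame 2.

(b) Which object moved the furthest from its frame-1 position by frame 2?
the red pentagon

(moved 6.3; next 4.7)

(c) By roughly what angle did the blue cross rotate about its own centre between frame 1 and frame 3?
33° clockwise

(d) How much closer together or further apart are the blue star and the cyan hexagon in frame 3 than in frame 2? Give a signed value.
-2.6

Distance in frame 2: 11.8. Distance in frame 3: 9.2.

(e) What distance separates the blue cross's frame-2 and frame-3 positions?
2.1

The blue cross moved from (2.8, 4.3) to (4.7, 5.3), a distance of √(1.9² + 1.0²) ≈ 2.1.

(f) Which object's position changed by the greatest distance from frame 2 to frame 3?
the red pentagon

(moved 6.3; next 4.8)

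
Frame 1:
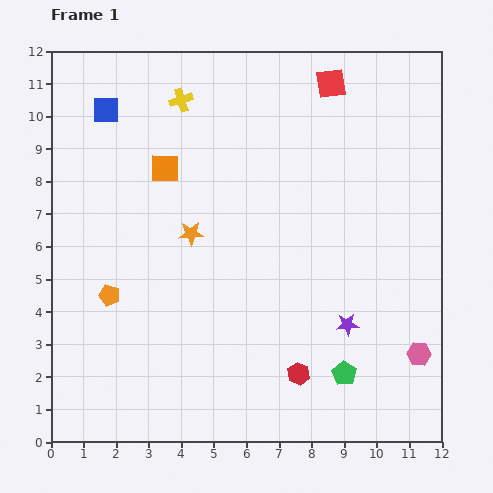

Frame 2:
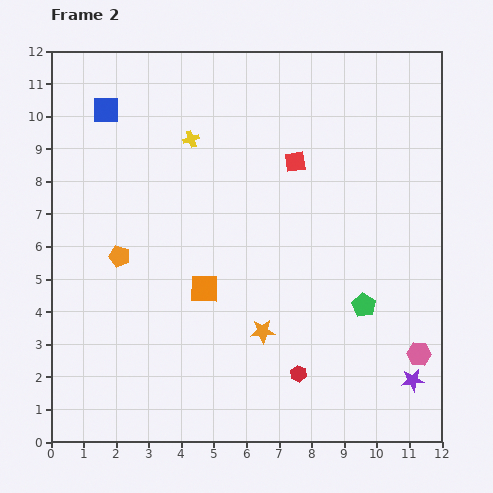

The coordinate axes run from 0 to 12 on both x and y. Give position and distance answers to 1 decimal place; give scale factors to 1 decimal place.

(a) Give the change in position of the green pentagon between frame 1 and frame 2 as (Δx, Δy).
(0.6, 2.1)

The green pentagon was at (9.0, 2.1) in frame 1 and (9.6, 4.2) in frame 2.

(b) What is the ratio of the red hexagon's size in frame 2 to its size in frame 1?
0.7×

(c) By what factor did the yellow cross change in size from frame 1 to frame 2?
0.7×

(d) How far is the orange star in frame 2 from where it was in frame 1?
3.7

The orange star moved from (4.3, 6.4) to (6.5, 3.4), a distance of √(2.2² + 3.0²) ≈ 3.7.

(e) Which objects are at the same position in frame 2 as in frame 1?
the blue square, the pink hexagon, the red hexagon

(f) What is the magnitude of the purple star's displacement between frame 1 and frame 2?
2.6

The purple star moved from (9.1, 3.6) to (11.1, 1.9), a distance of √(2.0² + 1.7²) ≈ 2.6.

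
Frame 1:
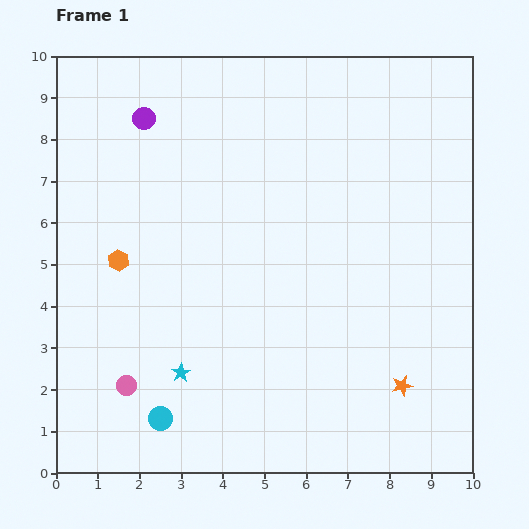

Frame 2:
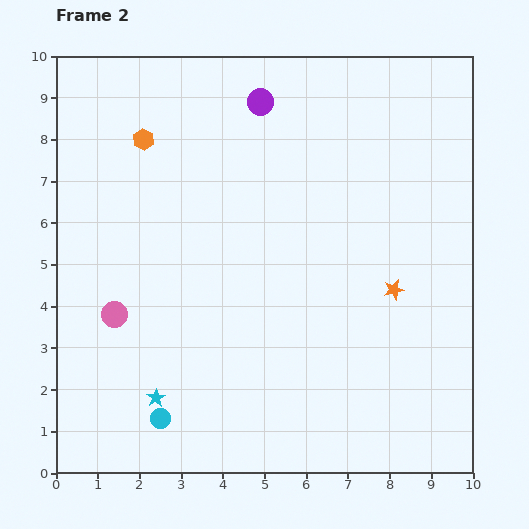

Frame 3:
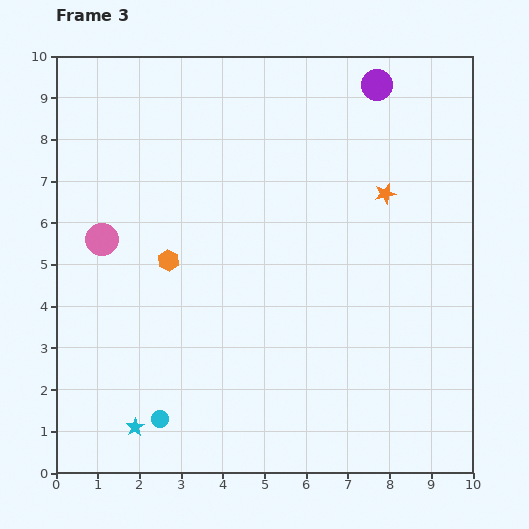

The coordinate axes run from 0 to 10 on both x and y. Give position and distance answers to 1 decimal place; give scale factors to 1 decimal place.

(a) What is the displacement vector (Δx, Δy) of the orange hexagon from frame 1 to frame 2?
(0.6, 2.9)

The orange hexagon was at (1.5, 5.1) in frame 1 and (2.1, 8.0) in frame 2.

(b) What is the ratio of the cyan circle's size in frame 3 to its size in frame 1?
0.7×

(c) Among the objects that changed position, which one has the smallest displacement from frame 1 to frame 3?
the orange hexagon

(moved 1.2)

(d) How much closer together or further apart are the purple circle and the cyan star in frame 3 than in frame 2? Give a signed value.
+2.5

Distance in frame 2: 7.5. Distance in frame 3: 10.0.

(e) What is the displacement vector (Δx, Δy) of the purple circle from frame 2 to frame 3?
(2.8, 0.4)

The purple circle was at (4.9, 8.9) in frame 2 and (7.7, 9.3) in frame 3.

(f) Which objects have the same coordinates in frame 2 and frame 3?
the cyan circle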